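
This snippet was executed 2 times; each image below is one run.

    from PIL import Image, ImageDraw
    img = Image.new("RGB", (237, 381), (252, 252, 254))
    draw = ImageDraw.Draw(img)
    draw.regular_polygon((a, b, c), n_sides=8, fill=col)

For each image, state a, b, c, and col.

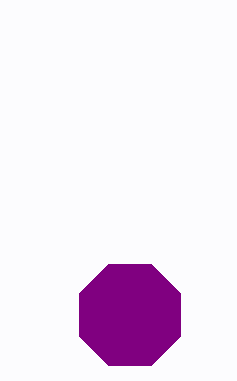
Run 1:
a = 130
b = 315
c = 55
col = 'purple'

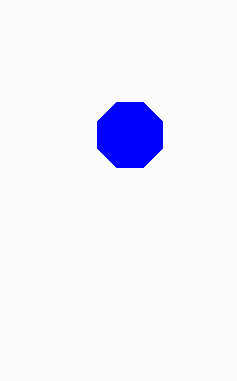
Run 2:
a = 130
b = 135
c = 35
col = 'blue'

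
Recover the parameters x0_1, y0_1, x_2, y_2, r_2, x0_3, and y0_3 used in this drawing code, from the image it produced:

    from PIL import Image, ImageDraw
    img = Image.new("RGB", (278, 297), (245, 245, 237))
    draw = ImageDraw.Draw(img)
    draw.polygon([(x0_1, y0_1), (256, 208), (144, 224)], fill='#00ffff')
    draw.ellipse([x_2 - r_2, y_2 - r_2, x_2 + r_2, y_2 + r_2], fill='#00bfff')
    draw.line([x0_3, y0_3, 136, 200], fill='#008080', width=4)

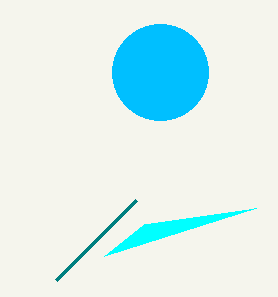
x0_1 = 104
y0_1 = 256
x_2 = 160
y_2 = 72
r_2 = 48
x0_3 = 56
y0_3 = 280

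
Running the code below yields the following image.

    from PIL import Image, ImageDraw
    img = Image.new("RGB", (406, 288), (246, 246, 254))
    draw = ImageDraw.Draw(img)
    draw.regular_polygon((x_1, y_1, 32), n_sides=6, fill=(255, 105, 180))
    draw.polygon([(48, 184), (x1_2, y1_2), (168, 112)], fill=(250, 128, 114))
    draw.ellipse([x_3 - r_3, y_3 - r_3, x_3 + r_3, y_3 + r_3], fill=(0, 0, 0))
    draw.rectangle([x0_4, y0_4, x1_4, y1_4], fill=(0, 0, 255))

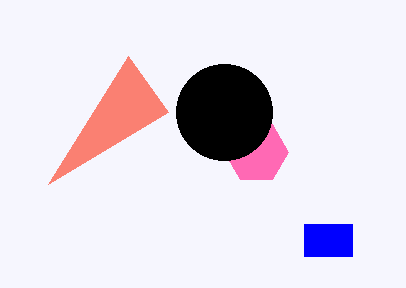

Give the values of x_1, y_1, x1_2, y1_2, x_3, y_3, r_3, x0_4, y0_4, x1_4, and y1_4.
x_1 = 256
y_1 = 152
x1_2 = 128
y1_2 = 56
x_3 = 224
y_3 = 112
r_3 = 48
x0_4 = 304
y0_4 = 224
x1_4 = 352
y1_4 = 256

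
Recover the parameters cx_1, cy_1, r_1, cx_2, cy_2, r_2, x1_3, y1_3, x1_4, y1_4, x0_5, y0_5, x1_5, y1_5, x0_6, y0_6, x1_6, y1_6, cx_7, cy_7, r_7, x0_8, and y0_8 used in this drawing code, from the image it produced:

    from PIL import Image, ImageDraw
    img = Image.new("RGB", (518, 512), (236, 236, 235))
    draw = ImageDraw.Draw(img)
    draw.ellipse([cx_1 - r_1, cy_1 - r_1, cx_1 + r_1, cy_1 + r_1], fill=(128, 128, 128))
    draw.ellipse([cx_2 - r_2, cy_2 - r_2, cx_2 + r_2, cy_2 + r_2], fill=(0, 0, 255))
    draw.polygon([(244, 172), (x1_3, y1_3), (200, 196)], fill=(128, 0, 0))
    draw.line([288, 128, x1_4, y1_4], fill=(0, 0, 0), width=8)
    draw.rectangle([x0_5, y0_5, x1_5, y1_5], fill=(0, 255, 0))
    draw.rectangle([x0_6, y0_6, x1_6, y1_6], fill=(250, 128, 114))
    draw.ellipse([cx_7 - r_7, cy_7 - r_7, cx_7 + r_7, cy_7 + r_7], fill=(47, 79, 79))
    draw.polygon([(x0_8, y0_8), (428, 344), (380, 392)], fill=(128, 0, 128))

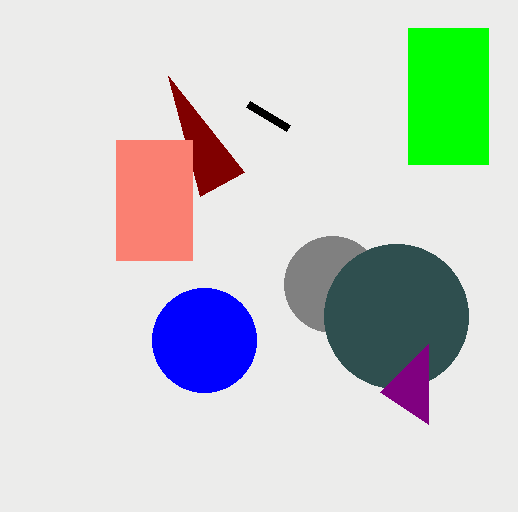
cx_1 = 332, cy_1 = 284, r_1 = 48, cx_2 = 204, cy_2 = 340, r_2 = 52, x1_3 = 168, y1_3 = 76, x1_4 = 248, y1_4 = 104, x0_5 = 408, y0_5 = 28, x1_5 = 488, y1_5 = 164, x0_6 = 116, y0_6 = 140, x1_6 = 192, y1_6 = 260, cx_7 = 396, cy_7 = 316, r_7 = 72, x0_8 = 428, y0_8 = 424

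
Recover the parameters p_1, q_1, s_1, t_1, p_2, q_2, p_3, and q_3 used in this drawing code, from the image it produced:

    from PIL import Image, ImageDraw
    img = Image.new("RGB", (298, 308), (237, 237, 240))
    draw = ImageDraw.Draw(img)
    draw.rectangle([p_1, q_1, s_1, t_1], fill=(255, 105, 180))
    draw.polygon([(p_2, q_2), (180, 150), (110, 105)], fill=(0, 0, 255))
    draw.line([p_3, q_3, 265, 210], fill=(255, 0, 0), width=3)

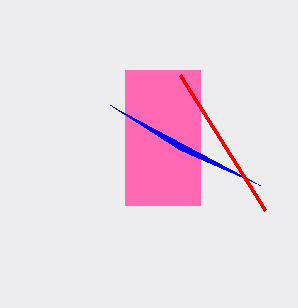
p_1 = 125, q_1 = 70, s_1 = 200, t_1 = 205, p_2 = 260, q_2 = 185, p_3 = 180, q_3 = 75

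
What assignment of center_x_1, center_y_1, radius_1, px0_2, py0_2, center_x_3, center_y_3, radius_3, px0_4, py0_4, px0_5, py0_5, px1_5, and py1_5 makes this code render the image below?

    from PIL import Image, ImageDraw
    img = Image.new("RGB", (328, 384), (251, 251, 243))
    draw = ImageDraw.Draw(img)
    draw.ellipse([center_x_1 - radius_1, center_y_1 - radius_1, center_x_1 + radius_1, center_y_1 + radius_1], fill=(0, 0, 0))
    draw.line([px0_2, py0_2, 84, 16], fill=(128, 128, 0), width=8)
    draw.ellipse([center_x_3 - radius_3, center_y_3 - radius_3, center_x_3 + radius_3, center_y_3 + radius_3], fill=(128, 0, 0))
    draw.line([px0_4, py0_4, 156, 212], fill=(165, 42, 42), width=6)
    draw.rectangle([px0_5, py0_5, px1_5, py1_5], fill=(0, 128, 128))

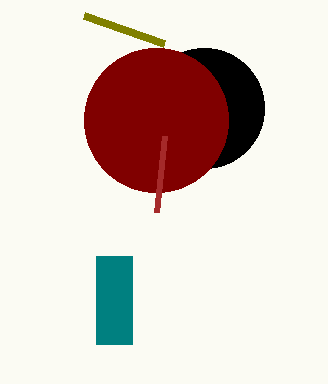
center_x_1 = 204
center_y_1 = 108
radius_1 = 60
px0_2 = 164
py0_2 = 44
center_x_3 = 156
center_y_3 = 120
radius_3 = 72
px0_4 = 164
py0_4 = 136
px0_5 = 96
py0_5 = 256
px1_5 = 132
py1_5 = 344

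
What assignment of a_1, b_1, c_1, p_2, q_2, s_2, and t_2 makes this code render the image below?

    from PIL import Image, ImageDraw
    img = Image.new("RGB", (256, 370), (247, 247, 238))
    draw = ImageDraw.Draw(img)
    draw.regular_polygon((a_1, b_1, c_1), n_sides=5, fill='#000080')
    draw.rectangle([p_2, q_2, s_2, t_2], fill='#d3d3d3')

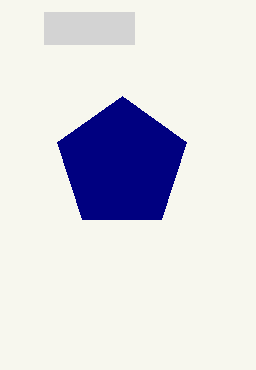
a_1 = 122, b_1 = 164, c_1 = 68, p_2 = 44, q_2 = 12, s_2 = 134, t_2 = 44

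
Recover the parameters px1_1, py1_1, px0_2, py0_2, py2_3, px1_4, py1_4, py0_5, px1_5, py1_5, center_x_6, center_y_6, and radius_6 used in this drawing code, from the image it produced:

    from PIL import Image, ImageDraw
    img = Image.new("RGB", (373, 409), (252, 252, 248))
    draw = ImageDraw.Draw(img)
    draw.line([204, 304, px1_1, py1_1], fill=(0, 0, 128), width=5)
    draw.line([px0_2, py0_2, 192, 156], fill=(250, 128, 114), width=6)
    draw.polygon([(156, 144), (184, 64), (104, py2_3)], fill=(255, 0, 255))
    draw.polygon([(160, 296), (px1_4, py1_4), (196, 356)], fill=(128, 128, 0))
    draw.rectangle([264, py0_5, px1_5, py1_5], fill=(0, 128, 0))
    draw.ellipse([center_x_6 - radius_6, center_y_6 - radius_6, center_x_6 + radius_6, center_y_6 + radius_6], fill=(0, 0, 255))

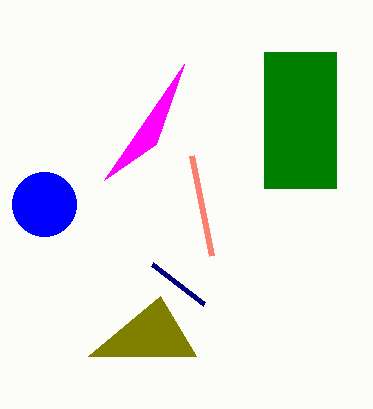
px1_1 = 152; py1_1 = 264; px0_2 = 212; py0_2 = 256; py2_3 = 180; px1_4 = 88; py1_4 = 356; py0_5 = 52; px1_5 = 336; py1_5 = 188; center_x_6 = 44; center_y_6 = 204; radius_6 = 32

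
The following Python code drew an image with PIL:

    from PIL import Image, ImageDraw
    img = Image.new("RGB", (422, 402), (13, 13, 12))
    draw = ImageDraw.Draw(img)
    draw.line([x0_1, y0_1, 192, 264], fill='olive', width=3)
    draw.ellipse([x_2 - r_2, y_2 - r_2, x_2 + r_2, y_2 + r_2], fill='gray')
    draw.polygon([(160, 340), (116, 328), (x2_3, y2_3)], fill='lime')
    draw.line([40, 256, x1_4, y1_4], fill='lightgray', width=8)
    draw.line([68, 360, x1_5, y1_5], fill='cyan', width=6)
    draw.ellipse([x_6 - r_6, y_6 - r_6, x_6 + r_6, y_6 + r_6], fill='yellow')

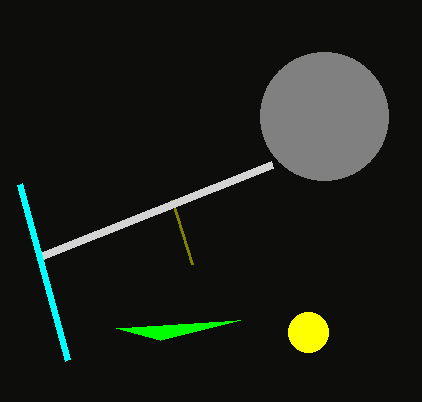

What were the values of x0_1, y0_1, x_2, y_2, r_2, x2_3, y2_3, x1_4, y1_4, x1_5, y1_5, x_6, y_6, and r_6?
x0_1 = 172
y0_1 = 200
x_2 = 324
y_2 = 116
r_2 = 64
x2_3 = 240
y2_3 = 320
x1_4 = 272
y1_4 = 164
x1_5 = 20
y1_5 = 184
x_6 = 308
y_6 = 332
r_6 = 20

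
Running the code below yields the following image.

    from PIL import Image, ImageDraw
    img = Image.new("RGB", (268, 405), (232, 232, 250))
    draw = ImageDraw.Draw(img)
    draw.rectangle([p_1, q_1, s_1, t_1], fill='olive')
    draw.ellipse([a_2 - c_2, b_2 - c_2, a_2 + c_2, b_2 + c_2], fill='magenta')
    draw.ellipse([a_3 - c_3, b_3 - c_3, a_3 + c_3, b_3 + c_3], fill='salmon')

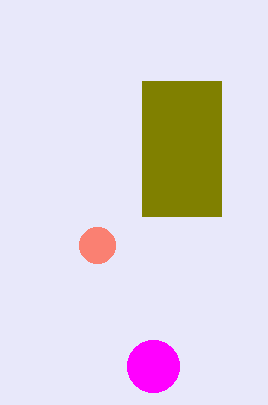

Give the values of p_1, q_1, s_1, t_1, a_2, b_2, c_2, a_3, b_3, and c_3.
p_1 = 142; q_1 = 81; s_1 = 221; t_1 = 216; a_2 = 153; b_2 = 366; c_2 = 26; a_3 = 97; b_3 = 245; c_3 = 18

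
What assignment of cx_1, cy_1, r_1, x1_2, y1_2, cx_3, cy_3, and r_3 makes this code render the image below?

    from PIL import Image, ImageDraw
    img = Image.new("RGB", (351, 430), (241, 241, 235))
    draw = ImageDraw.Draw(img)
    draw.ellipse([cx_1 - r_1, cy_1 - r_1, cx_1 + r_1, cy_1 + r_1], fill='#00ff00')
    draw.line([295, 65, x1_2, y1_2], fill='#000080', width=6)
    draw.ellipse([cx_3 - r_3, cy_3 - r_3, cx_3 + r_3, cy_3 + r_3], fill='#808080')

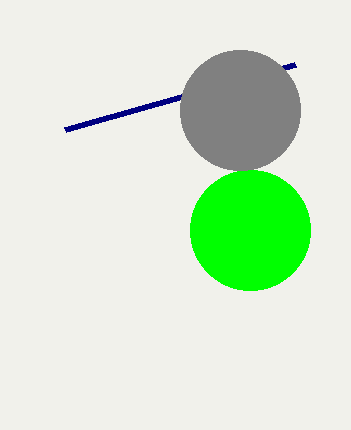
cx_1 = 250, cy_1 = 230, r_1 = 60, x1_2 = 65, y1_2 = 130, cx_3 = 240, cy_3 = 110, r_3 = 60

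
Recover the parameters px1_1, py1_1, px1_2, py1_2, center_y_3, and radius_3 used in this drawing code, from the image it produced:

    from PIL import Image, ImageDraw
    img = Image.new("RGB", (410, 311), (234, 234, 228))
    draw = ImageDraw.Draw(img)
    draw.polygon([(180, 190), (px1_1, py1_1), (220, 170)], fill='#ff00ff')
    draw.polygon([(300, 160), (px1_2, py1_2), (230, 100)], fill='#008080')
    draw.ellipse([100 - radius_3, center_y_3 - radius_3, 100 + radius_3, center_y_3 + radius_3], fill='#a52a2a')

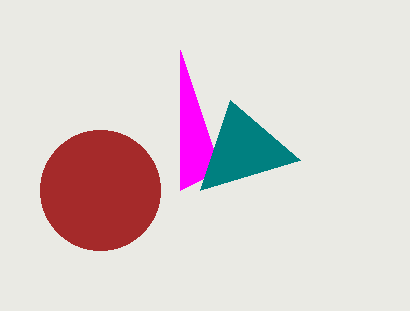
px1_1 = 180
py1_1 = 50
px1_2 = 200
py1_2 = 190
center_y_3 = 190
radius_3 = 60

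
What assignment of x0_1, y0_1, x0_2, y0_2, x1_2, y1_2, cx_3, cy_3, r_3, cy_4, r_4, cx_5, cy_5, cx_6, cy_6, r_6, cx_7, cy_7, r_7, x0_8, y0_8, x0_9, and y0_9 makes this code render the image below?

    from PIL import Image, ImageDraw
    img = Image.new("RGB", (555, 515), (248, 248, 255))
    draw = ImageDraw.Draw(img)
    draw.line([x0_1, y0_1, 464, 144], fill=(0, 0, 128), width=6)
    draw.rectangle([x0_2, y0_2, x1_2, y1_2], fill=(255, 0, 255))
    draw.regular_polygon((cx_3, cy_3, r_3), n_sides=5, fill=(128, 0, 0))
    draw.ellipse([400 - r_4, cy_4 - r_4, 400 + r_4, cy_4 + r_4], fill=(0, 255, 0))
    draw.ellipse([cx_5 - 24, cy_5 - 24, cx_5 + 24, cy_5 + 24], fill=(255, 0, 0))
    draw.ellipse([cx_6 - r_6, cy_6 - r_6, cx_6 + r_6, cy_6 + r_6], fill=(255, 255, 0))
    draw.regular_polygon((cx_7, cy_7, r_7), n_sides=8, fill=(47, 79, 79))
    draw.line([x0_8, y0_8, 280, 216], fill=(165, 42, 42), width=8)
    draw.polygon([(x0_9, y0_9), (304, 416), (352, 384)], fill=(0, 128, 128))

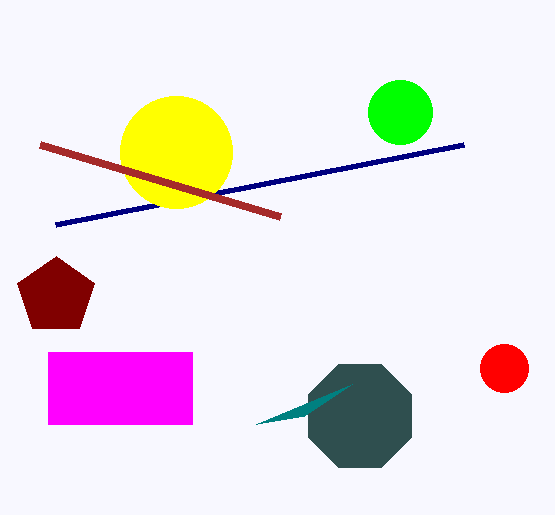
x0_1 = 56
y0_1 = 224
x0_2 = 48
y0_2 = 352
x1_2 = 192
y1_2 = 424
cx_3 = 56
cy_3 = 296
r_3 = 40
cy_4 = 112
r_4 = 32
cx_5 = 504
cy_5 = 368
cx_6 = 176
cy_6 = 152
r_6 = 56
cx_7 = 360
cy_7 = 416
r_7 = 56
x0_8 = 40
y0_8 = 144
x0_9 = 256
y0_9 = 424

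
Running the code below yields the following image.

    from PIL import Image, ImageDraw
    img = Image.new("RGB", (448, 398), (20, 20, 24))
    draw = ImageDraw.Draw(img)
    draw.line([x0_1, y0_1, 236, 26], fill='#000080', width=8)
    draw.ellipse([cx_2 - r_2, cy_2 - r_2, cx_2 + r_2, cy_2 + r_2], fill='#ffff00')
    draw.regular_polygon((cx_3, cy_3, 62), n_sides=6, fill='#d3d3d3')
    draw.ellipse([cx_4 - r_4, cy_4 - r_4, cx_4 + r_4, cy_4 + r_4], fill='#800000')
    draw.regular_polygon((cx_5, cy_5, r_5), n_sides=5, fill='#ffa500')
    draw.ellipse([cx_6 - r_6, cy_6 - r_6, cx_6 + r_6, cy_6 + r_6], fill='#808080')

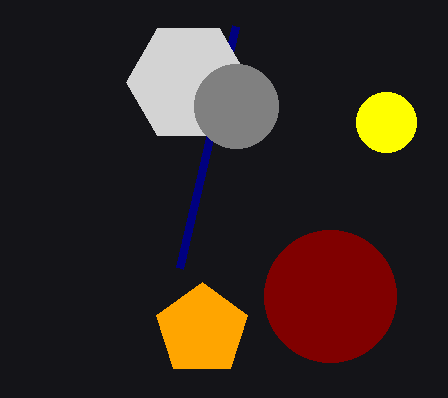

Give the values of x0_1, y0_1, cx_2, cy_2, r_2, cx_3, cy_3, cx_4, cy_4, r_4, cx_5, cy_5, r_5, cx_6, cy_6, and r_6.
x0_1 = 180, y0_1 = 268, cx_2 = 386, cy_2 = 122, r_2 = 30, cx_3 = 188, cy_3 = 82, cx_4 = 330, cy_4 = 296, r_4 = 66, cx_5 = 202, cy_5 = 330, r_5 = 48, cx_6 = 236, cy_6 = 106, r_6 = 42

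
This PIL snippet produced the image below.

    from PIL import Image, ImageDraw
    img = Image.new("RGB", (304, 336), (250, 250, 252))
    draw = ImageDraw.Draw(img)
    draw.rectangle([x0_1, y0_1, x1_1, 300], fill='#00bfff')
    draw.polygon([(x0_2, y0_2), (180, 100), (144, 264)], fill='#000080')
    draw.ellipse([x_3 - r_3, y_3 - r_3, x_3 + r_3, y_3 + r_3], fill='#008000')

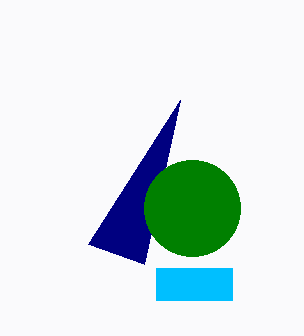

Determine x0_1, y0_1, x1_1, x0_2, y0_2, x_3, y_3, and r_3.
x0_1 = 156, y0_1 = 268, x1_1 = 232, x0_2 = 88, y0_2 = 244, x_3 = 192, y_3 = 208, r_3 = 48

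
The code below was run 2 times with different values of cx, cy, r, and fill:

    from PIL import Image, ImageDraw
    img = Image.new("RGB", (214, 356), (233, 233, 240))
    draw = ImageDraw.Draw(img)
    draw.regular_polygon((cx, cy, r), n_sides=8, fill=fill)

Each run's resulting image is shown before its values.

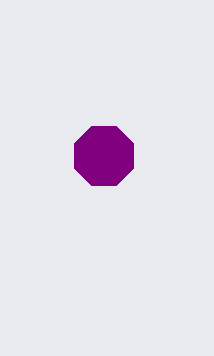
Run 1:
cx = 104
cy = 156
r = 32
fill = 'purple'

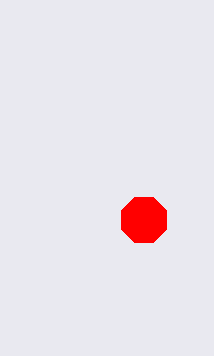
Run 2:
cx = 144, cy = 220, r = 24, fill = 'red'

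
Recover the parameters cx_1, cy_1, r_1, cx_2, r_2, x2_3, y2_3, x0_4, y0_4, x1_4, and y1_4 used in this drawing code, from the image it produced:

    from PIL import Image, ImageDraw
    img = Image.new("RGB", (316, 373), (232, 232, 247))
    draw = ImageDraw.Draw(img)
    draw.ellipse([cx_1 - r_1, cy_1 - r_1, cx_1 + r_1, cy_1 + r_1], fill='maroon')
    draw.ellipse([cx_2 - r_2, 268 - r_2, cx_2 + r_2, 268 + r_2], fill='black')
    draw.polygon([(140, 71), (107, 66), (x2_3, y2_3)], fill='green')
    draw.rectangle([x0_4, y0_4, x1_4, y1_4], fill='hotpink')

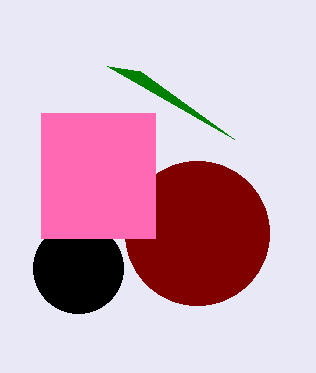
cx_1 = 197; cy_1 = 233; r_1 = 72; cx_2 = 78; r_2 = 45; x2_3 = 234; y2_3 = 139; x0_4 = 41; y0_4 = 113; x1_4 = 155; y1_4 = 238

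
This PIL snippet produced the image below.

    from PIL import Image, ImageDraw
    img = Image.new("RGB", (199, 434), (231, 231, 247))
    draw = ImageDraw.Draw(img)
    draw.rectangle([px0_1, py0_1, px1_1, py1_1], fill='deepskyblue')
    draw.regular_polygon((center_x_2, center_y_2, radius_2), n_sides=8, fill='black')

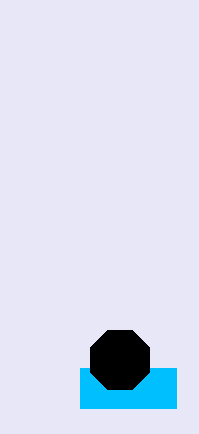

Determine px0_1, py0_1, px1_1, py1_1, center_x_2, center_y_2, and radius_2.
px0_1 = 80
py0_1 = 368
px1_1 = 176
py1_1 = 408
center_x_2 = 120
center_y_2 = 360
radius_2 = 32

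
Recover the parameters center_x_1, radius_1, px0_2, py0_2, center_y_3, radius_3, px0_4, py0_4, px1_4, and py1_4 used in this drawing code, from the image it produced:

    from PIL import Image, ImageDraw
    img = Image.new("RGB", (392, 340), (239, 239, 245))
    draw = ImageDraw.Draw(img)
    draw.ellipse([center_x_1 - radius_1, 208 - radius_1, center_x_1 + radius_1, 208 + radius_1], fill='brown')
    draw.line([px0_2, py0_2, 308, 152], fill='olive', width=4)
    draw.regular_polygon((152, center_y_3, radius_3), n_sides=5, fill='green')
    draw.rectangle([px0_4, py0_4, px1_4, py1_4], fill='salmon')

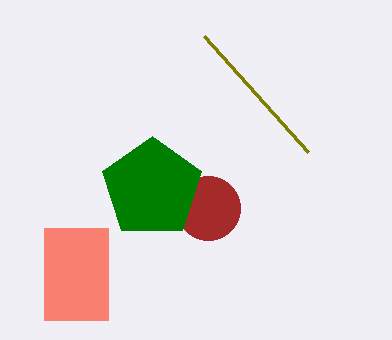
center_x_1 = 208; radius_1 = 32; px0_2 = 204; py0_2 = 36; center_y_3 = 188; radius_3 = 52; px0_4 = 44; py0_4 = 228; px1_4 = 108; py1_4 = 320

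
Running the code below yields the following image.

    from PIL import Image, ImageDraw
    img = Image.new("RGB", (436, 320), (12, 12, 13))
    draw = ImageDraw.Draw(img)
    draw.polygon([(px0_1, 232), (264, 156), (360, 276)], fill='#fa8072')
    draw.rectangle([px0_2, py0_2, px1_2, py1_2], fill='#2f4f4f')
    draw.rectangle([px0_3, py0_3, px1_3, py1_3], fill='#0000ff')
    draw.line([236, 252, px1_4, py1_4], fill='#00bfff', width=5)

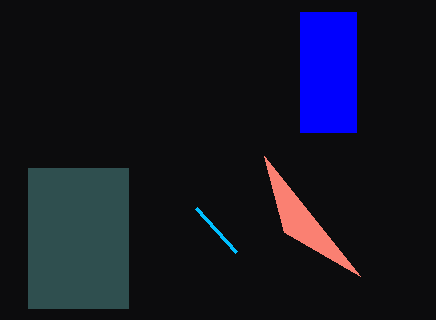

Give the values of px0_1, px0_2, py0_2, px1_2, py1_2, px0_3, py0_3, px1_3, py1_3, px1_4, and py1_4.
px0_1 = 284
px0_2 = 28
py0_2 = 168
px1_2 = 128
py1_2 = 308
px0_3 = 300
py0_3 = 12
px1_3 = 356
py1_3 = 132
px1_4 = 196
py1_4 = 208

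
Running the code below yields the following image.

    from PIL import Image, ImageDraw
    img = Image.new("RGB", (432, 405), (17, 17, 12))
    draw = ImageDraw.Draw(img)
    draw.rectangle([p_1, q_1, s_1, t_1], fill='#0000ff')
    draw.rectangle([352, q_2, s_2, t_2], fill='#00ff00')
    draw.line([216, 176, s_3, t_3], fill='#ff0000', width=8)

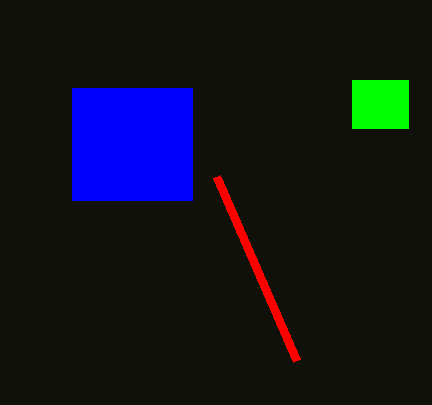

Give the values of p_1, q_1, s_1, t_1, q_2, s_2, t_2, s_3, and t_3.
p_1 = 72; q_1 = 88; s_1 = 192; t_1 = 200; q_2 = 80; s_2 = 408; t_2 = 128; s_3 = 296; t_3 = 360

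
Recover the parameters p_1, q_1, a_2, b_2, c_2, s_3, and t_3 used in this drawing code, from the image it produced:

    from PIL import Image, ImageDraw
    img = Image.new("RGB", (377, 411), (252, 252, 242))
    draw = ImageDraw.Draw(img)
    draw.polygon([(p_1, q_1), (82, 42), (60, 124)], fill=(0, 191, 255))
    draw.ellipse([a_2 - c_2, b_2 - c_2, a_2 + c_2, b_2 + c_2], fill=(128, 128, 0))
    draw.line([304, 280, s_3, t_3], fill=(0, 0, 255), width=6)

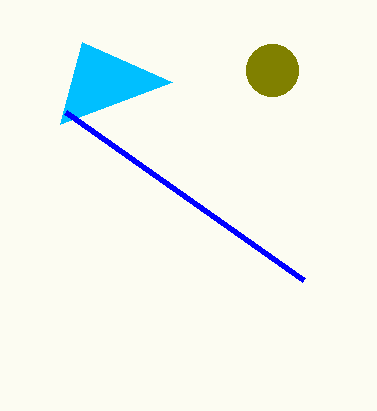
p_1 = 172
q_1 = 82
a_2 = 272
b_2 = 70
c_2 = 26
s_3 = 66
t_3 = 112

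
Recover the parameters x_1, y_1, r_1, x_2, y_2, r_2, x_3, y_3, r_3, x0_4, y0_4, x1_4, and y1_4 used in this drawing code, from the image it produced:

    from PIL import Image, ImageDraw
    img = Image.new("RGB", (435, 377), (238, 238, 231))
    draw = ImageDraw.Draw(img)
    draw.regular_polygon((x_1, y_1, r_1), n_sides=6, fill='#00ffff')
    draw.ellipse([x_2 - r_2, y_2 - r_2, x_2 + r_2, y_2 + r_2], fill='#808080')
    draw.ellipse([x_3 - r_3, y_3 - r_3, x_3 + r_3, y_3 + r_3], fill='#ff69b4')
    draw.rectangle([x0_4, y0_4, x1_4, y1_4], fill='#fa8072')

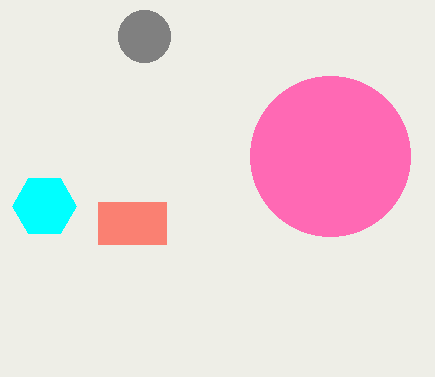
x_1 = 44
y_1 = 206
r_1 = 32
x_2 = 144
y_2 = 36
r_2 = 26
x_3 = 330
y_3 = 156
r_3 = 80
x0_4 = 98
y0_4 = 202
x1_4 = 166
y1_4 = 244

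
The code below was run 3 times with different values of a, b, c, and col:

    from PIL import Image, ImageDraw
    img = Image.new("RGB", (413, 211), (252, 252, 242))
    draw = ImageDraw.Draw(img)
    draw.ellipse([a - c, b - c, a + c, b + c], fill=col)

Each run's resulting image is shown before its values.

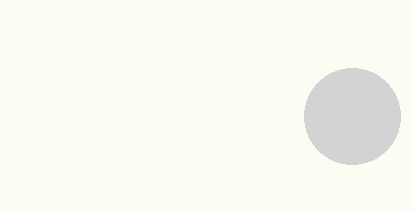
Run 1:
a = 352, b = 116, c = 48, col = 'lightgray'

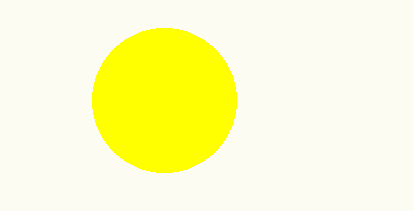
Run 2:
a = 164; b = 100; c = 72; col = 'yellow'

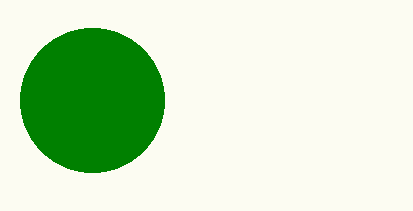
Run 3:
a = 92; b = 100; c = 72; col = 'green'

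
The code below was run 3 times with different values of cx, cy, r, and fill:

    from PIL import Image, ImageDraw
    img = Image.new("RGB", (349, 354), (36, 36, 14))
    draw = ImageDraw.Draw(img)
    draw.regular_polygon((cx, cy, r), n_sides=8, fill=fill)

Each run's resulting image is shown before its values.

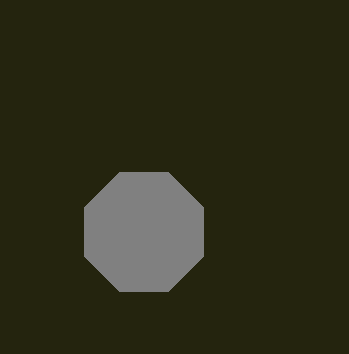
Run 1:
cx = 144
cy = 232
r = 64
fill = 'gray'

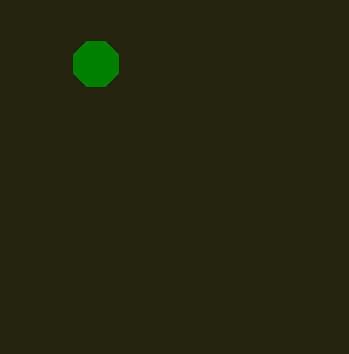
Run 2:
cx = 96, cy = 64, r = 24, fill = 'green'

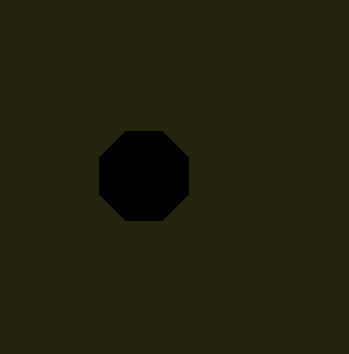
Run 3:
cx = 144, cy = 176, r = 48, fill = 'black'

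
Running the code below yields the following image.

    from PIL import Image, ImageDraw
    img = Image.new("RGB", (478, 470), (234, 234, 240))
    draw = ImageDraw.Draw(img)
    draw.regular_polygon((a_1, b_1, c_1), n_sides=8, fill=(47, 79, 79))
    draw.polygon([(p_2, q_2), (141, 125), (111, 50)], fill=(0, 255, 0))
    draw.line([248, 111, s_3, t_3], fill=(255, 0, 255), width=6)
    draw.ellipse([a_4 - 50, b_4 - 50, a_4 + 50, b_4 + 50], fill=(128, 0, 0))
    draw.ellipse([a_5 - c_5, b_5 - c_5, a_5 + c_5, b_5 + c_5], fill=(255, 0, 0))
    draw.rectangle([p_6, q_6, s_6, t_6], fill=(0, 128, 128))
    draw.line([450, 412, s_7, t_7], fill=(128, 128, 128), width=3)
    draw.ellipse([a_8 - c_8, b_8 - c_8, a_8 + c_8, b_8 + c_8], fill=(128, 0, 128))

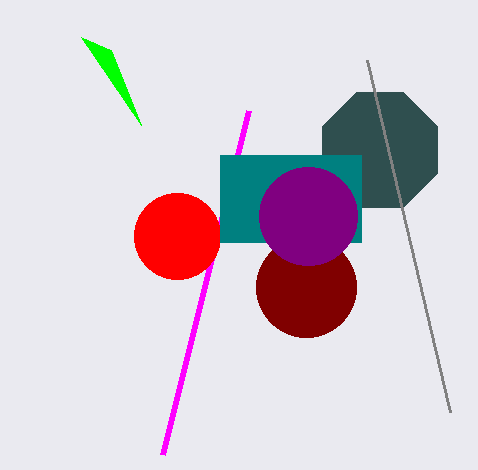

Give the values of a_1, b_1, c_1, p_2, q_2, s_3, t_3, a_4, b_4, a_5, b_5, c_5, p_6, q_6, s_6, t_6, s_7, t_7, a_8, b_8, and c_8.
a_1 = 380; b_1 = 150; c_1 = 62; p_2 = 81; q_2 = 37; s_3 = 162; t_3 = 455; a_4 = 306; b_4 = 287; a_5 = 177; b_5 = 236; c_5 = 43; p_6 = 220; q_6 = 155; s_6 = 361; t_6 = 242; s_7 = 367; t_7 = 60; a_8 = 308; b_8 = 216; c_8 = 49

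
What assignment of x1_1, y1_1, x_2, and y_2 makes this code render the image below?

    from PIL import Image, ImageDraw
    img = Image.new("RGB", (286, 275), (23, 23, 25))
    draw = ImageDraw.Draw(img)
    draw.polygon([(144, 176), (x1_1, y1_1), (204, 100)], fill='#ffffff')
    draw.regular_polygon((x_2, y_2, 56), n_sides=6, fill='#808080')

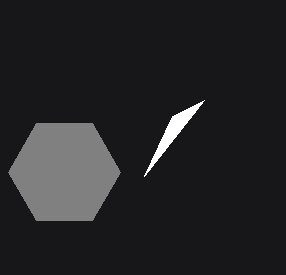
x1_1 = 172, y1_1 = 116, x_2 = 64, y_2 = 172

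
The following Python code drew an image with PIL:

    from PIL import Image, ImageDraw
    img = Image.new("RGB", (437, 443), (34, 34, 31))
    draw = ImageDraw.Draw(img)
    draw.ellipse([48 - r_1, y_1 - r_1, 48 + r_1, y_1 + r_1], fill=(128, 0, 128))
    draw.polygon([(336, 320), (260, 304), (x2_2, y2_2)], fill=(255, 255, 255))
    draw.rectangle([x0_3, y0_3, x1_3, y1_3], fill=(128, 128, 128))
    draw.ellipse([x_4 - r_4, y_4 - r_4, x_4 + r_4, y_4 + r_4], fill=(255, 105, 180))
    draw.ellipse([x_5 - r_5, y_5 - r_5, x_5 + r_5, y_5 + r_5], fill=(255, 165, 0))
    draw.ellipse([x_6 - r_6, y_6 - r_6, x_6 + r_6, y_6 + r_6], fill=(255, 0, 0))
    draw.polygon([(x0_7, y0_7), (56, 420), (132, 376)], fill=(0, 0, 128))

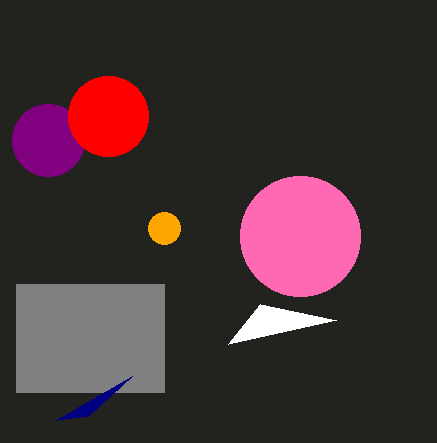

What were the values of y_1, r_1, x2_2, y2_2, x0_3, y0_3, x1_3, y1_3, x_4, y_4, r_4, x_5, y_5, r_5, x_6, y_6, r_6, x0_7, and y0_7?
y_1 = 140; r_1 = 36; x2_2 = 228; y2_2 = 344; x0_3 = 16; y0_3 = 284; x1_3 = 164; y1_3 = 392; x_4 = 300; y_4 = 236; r_4 = 60; x_5 = 164; y_5 = 228; r_5 = 16; x_6 = 108; y_6 = 116; r_6 = 40; x0_7 = 88; y0_7 = 416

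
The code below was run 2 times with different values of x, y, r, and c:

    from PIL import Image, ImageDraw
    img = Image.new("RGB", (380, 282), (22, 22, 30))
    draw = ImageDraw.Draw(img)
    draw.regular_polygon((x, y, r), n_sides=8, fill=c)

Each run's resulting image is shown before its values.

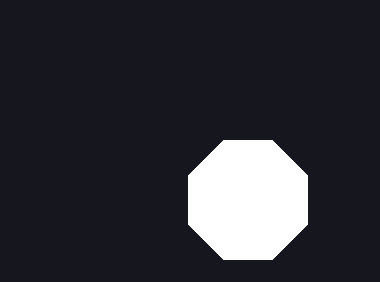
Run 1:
x = 248; y = 200; r = 64; c = 'white'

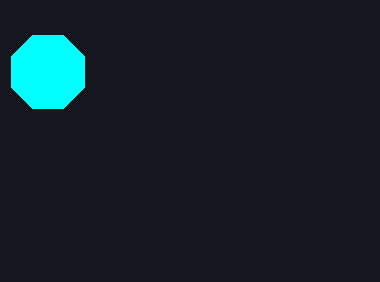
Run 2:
x = 48
y = 72
r = 40
c = 'cyan'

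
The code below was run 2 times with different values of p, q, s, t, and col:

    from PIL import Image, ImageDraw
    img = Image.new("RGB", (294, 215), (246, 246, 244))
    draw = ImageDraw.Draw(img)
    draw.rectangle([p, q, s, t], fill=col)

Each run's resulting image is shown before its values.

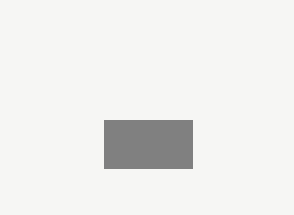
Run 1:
p = 104
q = 120
s = 192
t = 168
col = 'gray'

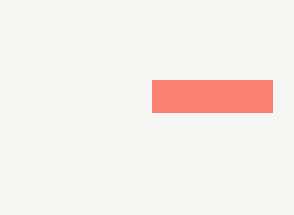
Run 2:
p = 152; q = 80; s = 272; t = 112; col = 'salmon'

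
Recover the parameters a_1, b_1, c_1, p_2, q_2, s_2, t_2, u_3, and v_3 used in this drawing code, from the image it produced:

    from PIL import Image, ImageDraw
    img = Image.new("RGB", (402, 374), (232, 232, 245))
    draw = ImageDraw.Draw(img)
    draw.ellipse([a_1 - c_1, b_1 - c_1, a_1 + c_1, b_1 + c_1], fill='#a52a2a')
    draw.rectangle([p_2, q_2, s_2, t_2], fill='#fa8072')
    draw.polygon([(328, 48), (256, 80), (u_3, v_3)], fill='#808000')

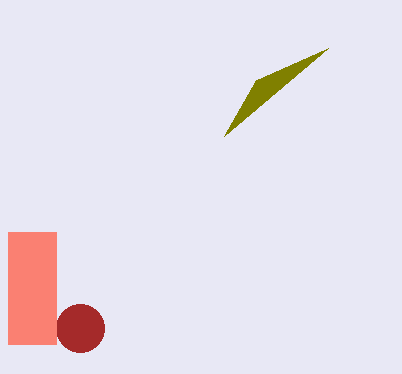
a_1 = 80
b_1 = 328
c_1 = 24
p_2 = 8
q_2 = 232
s_2 = 56
t_2 = 344
u_3 = 224
v_3 = 136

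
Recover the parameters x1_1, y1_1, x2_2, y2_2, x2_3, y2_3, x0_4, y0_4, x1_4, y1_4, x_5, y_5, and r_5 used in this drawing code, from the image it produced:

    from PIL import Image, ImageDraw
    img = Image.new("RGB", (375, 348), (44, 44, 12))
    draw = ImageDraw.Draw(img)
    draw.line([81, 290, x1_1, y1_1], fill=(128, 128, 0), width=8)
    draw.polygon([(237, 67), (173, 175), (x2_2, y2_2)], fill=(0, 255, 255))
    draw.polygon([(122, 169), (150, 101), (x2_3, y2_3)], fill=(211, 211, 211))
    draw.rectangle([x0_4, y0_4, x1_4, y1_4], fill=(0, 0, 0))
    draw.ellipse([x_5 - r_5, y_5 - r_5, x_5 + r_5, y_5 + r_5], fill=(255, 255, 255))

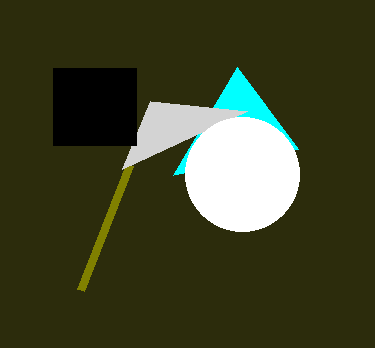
x1_1 = 130; y1_1 = 165; x2_2 = 298; y2_2 = 149; x2_3 = 247; y2_3 = 111; x0_4 = 53; y0_4 = 68; x1_4 = 136; y1_4 = 145; x_5 = 242; y_5 = 174; r_5 = 57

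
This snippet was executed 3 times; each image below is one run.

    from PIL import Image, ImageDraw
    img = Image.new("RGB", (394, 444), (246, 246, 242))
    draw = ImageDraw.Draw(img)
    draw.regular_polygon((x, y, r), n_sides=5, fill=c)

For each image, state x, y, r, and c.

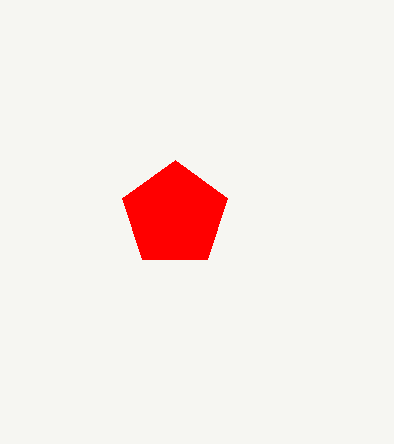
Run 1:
x = 175, y = 215, r = 55, c = 'red'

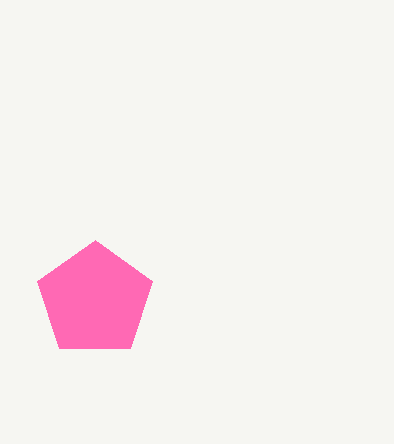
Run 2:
x = 95; y = 300; r = 60; c = 'hotpink'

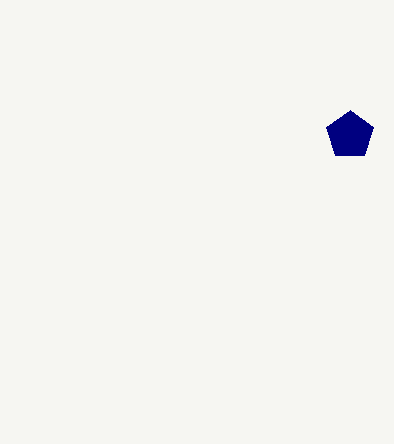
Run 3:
x = 350, y = 135, r = 25, c = 'navy'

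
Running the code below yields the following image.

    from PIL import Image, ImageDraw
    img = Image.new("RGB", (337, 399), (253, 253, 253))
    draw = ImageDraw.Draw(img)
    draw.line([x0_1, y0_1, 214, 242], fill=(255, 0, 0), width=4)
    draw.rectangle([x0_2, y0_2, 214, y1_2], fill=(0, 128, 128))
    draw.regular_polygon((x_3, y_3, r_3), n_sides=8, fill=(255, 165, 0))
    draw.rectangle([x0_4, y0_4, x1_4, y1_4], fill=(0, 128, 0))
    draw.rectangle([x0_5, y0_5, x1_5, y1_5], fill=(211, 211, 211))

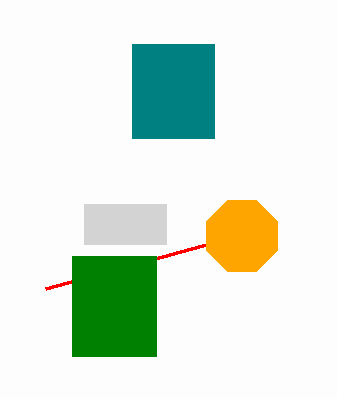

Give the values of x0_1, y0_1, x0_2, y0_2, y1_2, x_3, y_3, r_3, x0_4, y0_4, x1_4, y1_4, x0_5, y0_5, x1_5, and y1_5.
x0_1 = 46, y0_1 = 288, x0_2 = 132, y0_2 = 44, y1_2 = 138, x_3 = 242, y_3 = 236, r_3 = 38, x0_4 = 72, y0_4 = 256, x1_4 = 156, y1_4 = 356, x0_5 = 84, y0_5 = 204, x1_5 = 166, y1_5 = 244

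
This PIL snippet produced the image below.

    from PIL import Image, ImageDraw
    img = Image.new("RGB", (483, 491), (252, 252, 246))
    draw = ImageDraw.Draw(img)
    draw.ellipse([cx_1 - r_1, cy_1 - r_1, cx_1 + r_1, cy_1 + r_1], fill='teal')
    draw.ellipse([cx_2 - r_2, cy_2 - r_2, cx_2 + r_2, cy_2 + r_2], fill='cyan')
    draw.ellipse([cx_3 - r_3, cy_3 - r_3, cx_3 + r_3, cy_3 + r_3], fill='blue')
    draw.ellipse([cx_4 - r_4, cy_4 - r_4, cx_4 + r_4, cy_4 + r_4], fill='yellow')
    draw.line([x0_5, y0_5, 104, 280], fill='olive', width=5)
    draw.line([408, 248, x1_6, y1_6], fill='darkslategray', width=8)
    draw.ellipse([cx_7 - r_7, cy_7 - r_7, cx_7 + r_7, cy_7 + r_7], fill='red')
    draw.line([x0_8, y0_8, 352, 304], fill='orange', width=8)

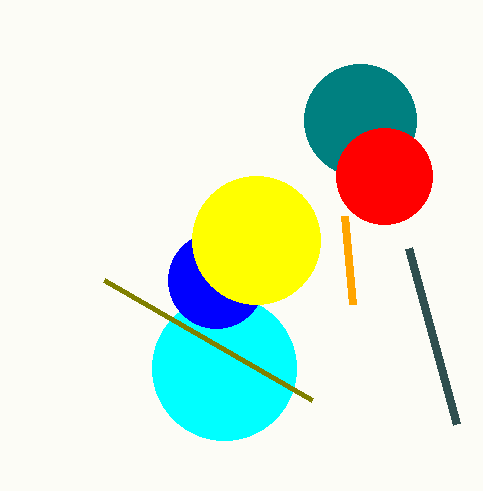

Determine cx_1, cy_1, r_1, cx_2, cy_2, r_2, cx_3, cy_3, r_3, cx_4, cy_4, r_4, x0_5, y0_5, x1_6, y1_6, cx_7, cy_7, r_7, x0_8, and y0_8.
cx_1 = 360, cy_1 = 120, r_1 = 56, cx_2 = 224, cy_2 = 368, r_2 = 72, cx_3 = 216, cy_3 = 280, r_3 = 48, cx_4 = 256, cy_4 = 240, r_4 = 64, x0_5 = 312, y0_5 = 400, x1_6 = 456, y1_6 = 424, cx_7 = 384, cy_7 = 176, r_7 = 48, x0_8 = 344, y0_8 = 216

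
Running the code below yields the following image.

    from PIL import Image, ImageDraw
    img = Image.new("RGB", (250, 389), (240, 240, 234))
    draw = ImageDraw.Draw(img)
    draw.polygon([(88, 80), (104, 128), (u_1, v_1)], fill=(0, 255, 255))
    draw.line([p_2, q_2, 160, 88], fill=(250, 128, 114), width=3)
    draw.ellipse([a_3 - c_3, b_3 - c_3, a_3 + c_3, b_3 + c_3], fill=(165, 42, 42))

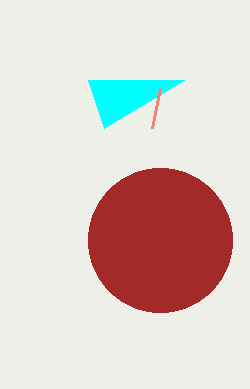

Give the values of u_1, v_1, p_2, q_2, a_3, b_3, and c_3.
u_1 = 184
v_1 = 80
p_2 = 152
q_2 = 128
a_3 = 160
b_3 = 240
c_3 = 72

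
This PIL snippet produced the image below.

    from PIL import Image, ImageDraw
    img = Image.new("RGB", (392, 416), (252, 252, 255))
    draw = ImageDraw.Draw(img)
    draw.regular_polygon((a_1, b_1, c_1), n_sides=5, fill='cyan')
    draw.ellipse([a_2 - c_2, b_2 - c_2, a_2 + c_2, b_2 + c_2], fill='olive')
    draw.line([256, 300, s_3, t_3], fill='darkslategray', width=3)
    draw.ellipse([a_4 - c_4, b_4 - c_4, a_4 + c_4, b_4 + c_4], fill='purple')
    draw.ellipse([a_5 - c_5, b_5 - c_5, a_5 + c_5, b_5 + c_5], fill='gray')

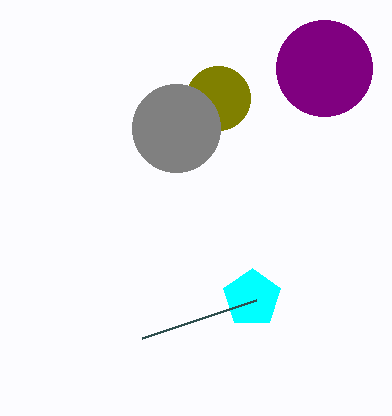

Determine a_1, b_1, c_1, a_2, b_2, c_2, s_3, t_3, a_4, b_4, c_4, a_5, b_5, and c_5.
a_1 = 252
b_1 = 298
c_1 = 30
a_2 = 218
b_2 = 98
c_2 = 32
s_3 = 142
t_3 = 338
a_4 = 324
b_4 = 68
c_4 = 48
a_5 = 176
b_5 = 128
c_5 = 44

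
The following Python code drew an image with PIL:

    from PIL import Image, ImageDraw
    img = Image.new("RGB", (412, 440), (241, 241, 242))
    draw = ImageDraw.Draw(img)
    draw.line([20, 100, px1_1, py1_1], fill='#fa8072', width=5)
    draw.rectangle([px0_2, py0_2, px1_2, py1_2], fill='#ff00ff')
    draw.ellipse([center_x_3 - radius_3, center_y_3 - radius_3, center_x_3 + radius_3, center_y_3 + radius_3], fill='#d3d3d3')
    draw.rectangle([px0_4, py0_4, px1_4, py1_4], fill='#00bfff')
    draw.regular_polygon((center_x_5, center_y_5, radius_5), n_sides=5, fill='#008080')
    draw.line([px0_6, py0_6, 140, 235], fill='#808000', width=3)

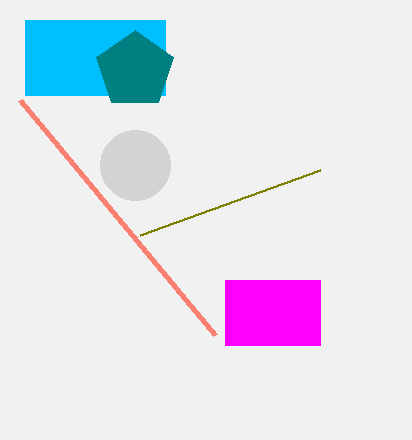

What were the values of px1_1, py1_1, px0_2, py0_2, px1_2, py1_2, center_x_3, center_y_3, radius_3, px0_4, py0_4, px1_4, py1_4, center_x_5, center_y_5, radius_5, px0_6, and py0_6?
px1_1 = 215; py1_1 = 335; px0_2 = 225; py0_2 = 280; px1_2 = 320; py1_2 = 345; center_x_3 = 135; center_y_3 = 165; radius_3 = 35; px0_4 = 25; py0_4 = 20; px1_4 = 165; py1_4 = 95; center_x_5 = 135; center_y_5 = 70; radius_5 = 40; px0_6 = 320; py0_6 = 170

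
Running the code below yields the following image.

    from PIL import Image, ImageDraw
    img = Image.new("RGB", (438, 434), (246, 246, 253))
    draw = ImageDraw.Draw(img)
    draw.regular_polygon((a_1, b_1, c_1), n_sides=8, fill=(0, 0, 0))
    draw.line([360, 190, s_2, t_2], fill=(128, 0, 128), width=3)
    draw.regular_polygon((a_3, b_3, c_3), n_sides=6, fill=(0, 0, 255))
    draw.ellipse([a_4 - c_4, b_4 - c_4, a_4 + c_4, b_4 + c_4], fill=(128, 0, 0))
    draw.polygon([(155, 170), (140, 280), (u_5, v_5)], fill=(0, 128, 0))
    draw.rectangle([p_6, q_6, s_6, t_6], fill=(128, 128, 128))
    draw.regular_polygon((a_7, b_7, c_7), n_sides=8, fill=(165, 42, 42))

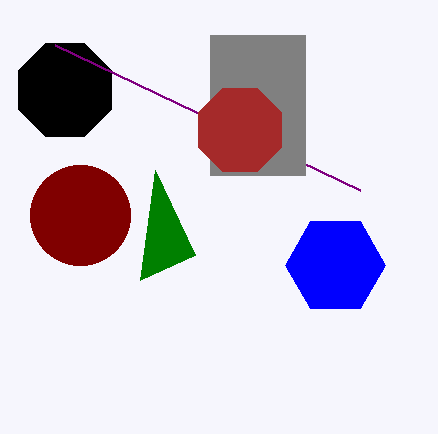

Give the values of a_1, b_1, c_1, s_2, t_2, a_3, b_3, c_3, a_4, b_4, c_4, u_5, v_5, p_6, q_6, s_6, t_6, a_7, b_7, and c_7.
a_1 = 65
b_1 = 90
c_1 = 50
s_2 = 55
t_2 = 45
a_3 = 335
b_3 = 265
c_3 = 50
a_4 = 80
b_4 = 215
c_4 = 50
u_5 = 195
v_5 = 255
p_6 = 210
q_6 = 35
s_6 = 305
t_6 = 175
a_7 = 240
b_7 = 130
c_7 = 45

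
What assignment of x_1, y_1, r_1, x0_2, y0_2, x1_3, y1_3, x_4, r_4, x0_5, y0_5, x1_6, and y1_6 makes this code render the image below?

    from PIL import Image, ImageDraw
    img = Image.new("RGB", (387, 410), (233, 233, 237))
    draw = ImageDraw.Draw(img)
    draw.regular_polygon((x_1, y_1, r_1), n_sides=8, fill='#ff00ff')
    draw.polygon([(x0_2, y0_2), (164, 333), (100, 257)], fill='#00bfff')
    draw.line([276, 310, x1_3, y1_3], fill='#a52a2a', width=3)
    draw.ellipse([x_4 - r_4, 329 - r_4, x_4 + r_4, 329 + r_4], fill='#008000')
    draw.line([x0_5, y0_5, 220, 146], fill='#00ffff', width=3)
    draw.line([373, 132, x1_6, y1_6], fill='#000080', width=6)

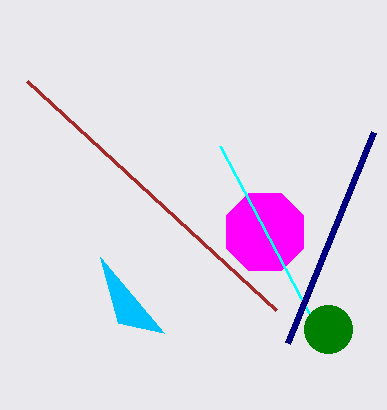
x_1 = 265; y_1 = 232; r_1 = 42; x0_2 = 118; y0_2 = 323; x1_3 = 27; y1_3 = 81; x_4 = 328; r_4 = 24; x0_5 = 309; y0_5 = 313; x1_6 = 287; y1_6 = 343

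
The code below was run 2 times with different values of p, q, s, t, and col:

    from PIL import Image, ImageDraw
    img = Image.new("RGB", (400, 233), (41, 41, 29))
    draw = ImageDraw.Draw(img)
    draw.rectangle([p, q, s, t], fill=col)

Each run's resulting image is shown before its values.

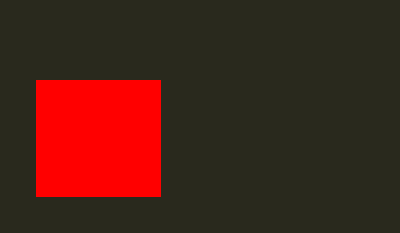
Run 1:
p = 36; q = 80; s = 160; t = 196; col = 'red'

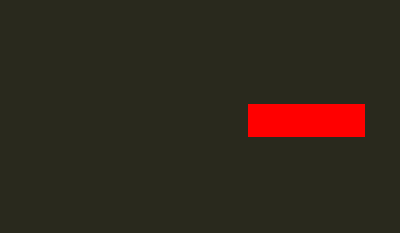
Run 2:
p = 248, q = 104, s = 364, t = 136, col = 'red'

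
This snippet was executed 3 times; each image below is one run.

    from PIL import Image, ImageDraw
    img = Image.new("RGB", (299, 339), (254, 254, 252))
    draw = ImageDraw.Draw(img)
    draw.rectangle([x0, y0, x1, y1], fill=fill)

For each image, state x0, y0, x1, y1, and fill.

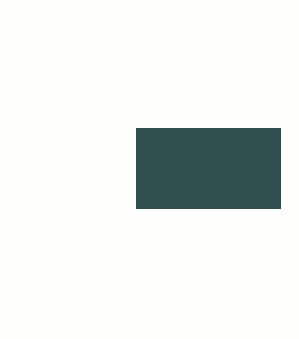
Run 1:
x0 = 136
y0 = 128
x1 = 280
y1 = 208
fill = 'darkslategray'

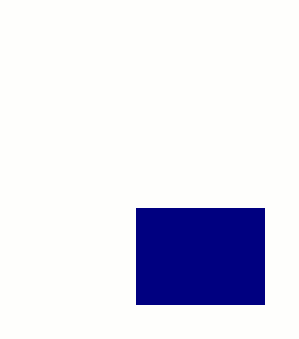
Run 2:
x0 = 136; y0 = 208; x1 = 264; y1 = 304; fill = 'navy'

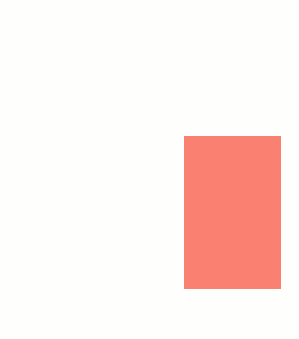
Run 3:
x0 = 184, y0 = 136, x1 = 280, y1 = 288, fill = 'salmon'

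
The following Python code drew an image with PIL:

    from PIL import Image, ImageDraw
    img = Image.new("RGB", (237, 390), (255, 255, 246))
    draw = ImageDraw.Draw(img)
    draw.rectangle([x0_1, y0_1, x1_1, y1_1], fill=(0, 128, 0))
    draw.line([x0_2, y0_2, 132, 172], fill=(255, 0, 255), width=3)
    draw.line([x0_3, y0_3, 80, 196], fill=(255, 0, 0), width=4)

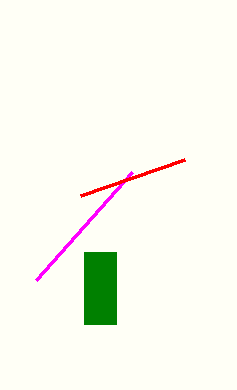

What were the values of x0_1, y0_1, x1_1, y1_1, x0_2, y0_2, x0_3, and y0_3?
x0_1 = 84; y0_1 = 252; x1_1 = 116; y1_1 = 324; x0_2 = 36; y0_2 = 280; x0_3 = 184; y0_3 = 160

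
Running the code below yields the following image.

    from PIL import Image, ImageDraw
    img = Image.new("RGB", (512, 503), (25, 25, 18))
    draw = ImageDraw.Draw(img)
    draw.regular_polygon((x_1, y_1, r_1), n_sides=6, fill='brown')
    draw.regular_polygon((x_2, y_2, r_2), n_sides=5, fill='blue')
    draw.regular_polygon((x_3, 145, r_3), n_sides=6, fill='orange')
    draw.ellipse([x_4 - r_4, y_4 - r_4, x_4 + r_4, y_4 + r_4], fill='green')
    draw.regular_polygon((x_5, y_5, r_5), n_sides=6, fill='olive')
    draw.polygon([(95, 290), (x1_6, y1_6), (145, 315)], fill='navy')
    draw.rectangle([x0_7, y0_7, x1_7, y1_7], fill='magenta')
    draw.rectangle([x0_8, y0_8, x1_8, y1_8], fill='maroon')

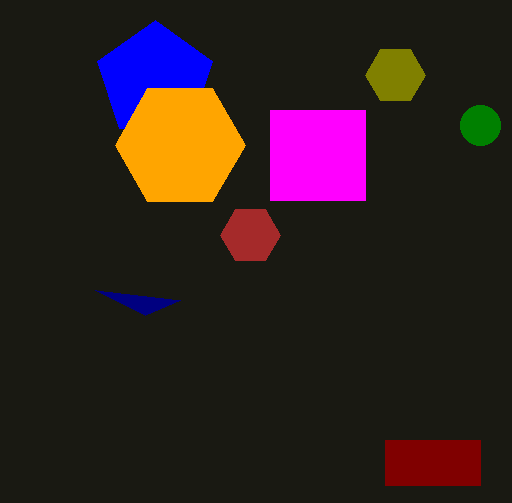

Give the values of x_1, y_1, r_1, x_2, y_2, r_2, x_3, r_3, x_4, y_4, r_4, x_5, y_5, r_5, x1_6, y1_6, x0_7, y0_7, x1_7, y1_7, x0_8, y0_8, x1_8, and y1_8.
x_1 = 250, y_1 = 235, r_1 = 30, x_2 = 155, y_2 = 80, r_2 = 60, x_3 = 180, r_3 = 65, x_4 = 480, y_4 = 125, r_4 = 20, x_5 = 395, y_5 = 75, r_5 = 30, x1_6 = 180, y1_6 = 300, x0_7 = 270, y0_7 = 110, x1_7 = 365, y1_7 = 200, x0_8 = 385, y0_8 = 440, x1_8 = 480, y1_8 = 485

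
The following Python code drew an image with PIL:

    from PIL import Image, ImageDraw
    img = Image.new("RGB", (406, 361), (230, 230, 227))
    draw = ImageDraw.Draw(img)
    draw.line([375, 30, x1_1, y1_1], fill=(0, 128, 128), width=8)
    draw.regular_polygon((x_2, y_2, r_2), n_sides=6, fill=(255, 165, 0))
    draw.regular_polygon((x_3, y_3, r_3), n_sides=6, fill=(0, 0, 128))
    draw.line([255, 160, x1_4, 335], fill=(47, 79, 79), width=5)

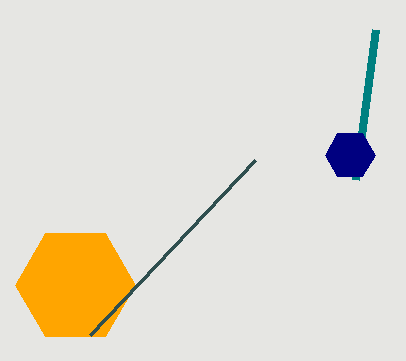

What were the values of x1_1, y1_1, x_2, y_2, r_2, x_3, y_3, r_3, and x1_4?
x1_1 = 355; y1_1 = 180; x_2 = 75; y_2 = 285; r_2 = 60; x_3 = 350; y_3 = 155; r_3 = 25; x1_4 = 90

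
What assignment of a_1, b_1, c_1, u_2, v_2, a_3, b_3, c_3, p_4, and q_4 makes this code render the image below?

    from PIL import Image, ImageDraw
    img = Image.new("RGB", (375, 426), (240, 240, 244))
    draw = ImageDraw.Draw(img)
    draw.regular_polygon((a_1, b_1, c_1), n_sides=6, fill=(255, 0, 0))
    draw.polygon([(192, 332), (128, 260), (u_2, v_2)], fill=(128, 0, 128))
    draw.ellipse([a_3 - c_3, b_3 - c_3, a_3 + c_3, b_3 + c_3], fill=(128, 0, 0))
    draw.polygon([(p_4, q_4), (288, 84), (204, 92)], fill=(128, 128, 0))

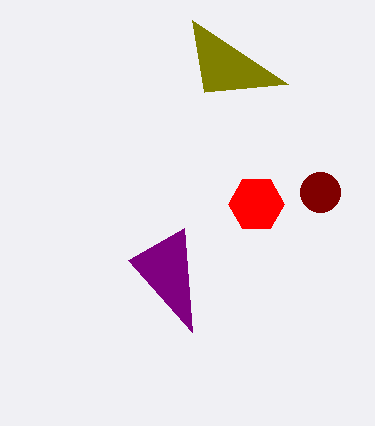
a_1 = 256, b_1 = 204, c_1 = 28, u_2 = 184, v_2 = 228, a_3 = 320, b_3 = 192, c_3 = 20, p_4 = 192, q_4 = 20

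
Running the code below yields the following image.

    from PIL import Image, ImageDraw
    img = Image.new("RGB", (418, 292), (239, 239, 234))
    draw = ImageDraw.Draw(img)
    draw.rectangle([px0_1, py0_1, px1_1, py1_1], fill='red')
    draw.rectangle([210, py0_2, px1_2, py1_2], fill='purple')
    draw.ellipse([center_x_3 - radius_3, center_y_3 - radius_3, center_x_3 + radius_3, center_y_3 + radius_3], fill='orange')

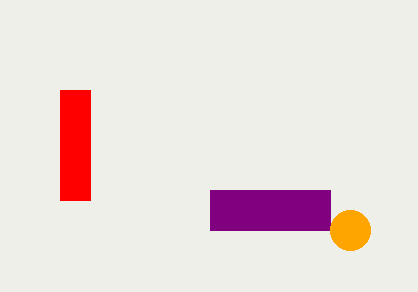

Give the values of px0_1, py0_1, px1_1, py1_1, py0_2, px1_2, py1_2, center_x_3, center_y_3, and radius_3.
px0_1 = 60
py0_1 = 90
px1_1 = 90
py1_1 = 200
py0_2 = 190
px1_2 = 330
py1_2 = 230
center_x_3 = 350
center_y_3 = 230
radius_3 = 20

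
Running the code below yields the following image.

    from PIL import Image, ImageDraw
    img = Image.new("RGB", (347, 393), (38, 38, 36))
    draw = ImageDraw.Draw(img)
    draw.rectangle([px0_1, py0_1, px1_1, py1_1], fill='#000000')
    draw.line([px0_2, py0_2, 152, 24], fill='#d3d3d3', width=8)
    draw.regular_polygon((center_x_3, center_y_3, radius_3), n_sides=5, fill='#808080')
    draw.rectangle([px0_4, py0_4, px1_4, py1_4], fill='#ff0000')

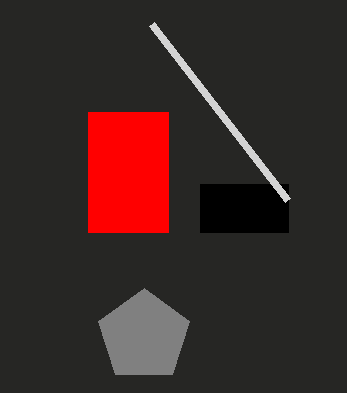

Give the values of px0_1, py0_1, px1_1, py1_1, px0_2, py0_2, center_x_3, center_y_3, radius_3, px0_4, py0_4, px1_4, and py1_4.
px0_1 = 200
py0_1 = 184
px1_1 = 288
py1_1 = 232
px0_2 = 288
py0_2 = 200
center_x_3 = 144
center_y_3 = 336
radius_3 = 48
px0_4 = 88
py0_4 = 112
px1_4 = 168
py1_4 = 232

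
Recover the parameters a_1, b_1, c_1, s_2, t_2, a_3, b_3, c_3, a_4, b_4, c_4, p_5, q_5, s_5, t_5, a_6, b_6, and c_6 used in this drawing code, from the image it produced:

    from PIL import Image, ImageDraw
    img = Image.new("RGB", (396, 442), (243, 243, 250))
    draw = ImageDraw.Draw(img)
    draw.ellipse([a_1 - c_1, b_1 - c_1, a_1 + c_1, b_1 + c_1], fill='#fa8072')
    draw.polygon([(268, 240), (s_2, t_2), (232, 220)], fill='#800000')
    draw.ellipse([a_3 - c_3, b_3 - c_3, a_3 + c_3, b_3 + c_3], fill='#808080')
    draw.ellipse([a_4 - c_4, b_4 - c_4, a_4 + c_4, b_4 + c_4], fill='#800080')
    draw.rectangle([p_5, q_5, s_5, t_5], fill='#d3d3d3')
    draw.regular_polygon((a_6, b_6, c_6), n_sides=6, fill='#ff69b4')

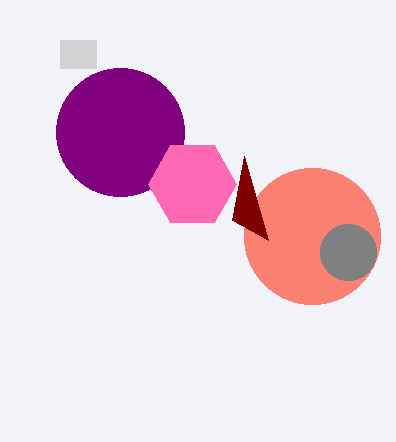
a_1 = 312
b_1 = 236
c_1 = 68
s_2 = 244
t_2 = 156
a_3 = 348
b_3 = 252
c_3 = 28
a_4 = 120
b_4 = 132
c_4 = 64
p_5 = 60
q_5 = 40
s_5 = 96
t_5 = 68
a_6 = 192
b_6 = 184
c_6 = 44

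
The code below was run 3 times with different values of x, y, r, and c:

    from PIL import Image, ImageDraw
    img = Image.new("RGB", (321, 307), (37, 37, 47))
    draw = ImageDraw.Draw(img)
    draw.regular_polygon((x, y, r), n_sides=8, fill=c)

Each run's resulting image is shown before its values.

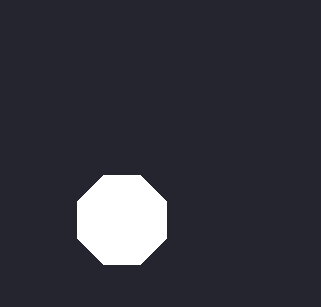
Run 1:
x = 122; y = 220; r = 48; c = 'white'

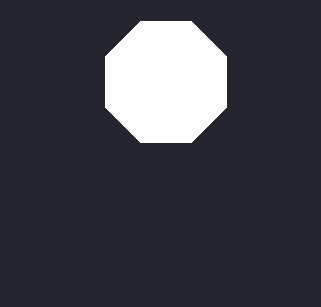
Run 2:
x = 166
y = 82
r = 66
c = 'white'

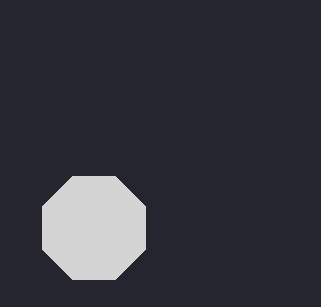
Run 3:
x = 94, y = 228, r = 56, c = 'lightgray'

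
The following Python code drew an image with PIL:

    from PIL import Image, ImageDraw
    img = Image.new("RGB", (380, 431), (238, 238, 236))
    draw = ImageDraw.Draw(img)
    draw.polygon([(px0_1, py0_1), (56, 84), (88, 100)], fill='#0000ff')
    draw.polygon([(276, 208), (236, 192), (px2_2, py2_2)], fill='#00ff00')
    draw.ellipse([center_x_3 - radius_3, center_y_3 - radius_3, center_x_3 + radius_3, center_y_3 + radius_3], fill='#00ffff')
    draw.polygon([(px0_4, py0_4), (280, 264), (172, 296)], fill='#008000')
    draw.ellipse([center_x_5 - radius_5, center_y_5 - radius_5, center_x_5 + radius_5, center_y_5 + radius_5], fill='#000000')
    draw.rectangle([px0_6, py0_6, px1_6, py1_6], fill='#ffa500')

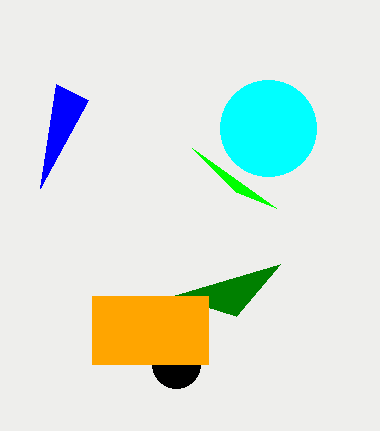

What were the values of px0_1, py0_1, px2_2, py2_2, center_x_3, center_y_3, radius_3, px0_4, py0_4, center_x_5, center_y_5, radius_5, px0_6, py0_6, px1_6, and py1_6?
px0_1 = 40, py0_1 = 188, px2_2 = 192, py2_2 = 148, center_x_3 = 268, center_y_3 = 128, radius_3 = 48, px0_4 = 236, py0_4 = 316, center_x_5 = 176, center_y_5 = 364, radius_5 = 24, px0_6 = 92, py0_6 = 296, px1_6 = 208, py1_6 = 364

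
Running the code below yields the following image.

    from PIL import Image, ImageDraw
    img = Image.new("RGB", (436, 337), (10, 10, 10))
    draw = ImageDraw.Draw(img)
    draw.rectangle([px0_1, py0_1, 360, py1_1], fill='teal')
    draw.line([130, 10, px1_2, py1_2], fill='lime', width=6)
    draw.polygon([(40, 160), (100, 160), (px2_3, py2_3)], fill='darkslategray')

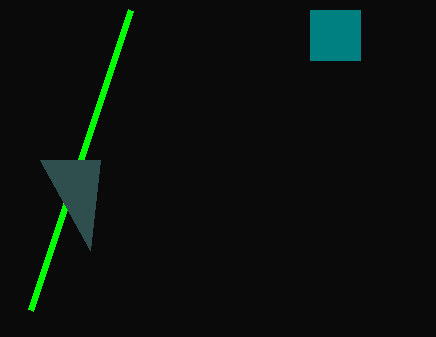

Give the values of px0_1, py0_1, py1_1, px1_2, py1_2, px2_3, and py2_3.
px0_1 = 310; py0_1 = 10; py1_1 = 60; px1_2 = 30; py1_2 = 310; px2_3 = 90; py2_3 = 250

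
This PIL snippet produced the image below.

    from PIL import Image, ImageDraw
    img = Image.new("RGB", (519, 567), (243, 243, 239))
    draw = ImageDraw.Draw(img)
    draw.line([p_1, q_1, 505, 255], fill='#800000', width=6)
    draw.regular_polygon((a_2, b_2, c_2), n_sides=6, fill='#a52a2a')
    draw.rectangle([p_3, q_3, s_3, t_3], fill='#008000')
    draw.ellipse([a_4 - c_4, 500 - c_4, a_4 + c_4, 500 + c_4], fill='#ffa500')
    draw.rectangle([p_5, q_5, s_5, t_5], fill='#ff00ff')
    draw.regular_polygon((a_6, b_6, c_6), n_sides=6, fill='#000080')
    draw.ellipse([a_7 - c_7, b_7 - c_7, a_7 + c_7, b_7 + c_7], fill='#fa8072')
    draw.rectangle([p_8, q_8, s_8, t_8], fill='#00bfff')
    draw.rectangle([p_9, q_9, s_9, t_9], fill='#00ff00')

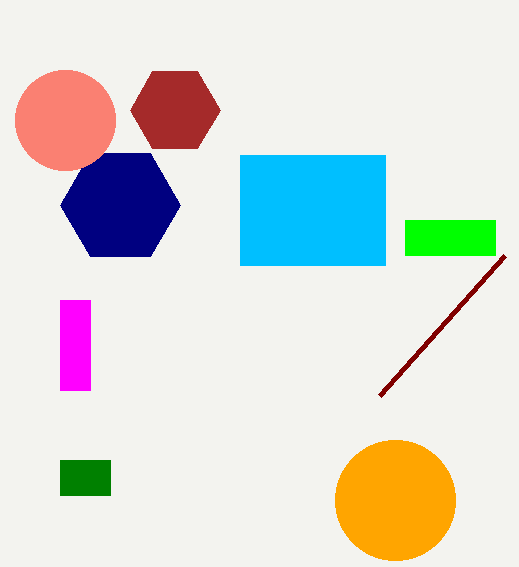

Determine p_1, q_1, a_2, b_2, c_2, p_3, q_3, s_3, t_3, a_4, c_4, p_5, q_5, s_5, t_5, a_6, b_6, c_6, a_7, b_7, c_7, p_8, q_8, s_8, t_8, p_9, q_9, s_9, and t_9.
p_1 = 380
q_1 = 395
a_2 = 175
b_2 = 110
c_2 = 45
p_3 = 60
q_3 = 460
s_3 = 110
t_3 = 495
a_4 = 395
c_4 = 60
p_5 = 60
q_5 = 300
s_5 = 90
t_5 = 390
a_6 = 120
b_6 = 205
c_6 = 60
a_7 = 65
b_7 = 120
c_7 = 50
p_8 = 240
q_8 = 155
s_8 = 385
t_8 = 265
p_9 = 405
q_9 = 220
s_9 = 495
t_9 = 255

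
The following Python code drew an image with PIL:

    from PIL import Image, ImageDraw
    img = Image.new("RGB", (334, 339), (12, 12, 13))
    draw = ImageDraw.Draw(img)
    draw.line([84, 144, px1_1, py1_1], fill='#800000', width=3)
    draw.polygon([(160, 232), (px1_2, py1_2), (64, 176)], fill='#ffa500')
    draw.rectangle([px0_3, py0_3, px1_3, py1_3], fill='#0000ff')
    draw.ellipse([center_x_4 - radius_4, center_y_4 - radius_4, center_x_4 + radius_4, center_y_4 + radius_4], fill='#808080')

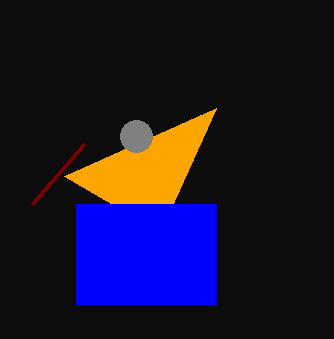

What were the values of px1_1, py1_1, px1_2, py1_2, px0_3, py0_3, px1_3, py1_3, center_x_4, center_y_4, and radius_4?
px1_1 = 32
py1_1 = 204
px1_2 = 216
py1_2 = 108
px0_3 = 76
py0_3 = 204
px1_3 = 216
py1_3 = 304
center_x_4 = 136
center_y_4 = 136
radius_4 = 16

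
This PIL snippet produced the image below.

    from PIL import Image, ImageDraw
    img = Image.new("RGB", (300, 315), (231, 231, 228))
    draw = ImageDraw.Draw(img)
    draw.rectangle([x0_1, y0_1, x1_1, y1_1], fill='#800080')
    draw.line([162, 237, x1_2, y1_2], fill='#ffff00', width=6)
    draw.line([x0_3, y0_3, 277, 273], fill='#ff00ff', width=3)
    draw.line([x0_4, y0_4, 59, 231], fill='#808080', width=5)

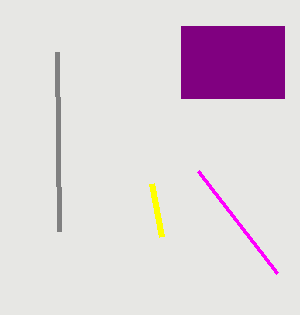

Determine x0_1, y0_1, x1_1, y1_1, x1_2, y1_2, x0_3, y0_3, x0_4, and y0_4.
x0_1 = 181; y0_1 = 26; x1_1 = 284; y1_1 = 98; x1_2 = 152; y1_2 = 184; x0_3 = 198; y0_3 = 171; x0_4 = 57; y0_4 = 52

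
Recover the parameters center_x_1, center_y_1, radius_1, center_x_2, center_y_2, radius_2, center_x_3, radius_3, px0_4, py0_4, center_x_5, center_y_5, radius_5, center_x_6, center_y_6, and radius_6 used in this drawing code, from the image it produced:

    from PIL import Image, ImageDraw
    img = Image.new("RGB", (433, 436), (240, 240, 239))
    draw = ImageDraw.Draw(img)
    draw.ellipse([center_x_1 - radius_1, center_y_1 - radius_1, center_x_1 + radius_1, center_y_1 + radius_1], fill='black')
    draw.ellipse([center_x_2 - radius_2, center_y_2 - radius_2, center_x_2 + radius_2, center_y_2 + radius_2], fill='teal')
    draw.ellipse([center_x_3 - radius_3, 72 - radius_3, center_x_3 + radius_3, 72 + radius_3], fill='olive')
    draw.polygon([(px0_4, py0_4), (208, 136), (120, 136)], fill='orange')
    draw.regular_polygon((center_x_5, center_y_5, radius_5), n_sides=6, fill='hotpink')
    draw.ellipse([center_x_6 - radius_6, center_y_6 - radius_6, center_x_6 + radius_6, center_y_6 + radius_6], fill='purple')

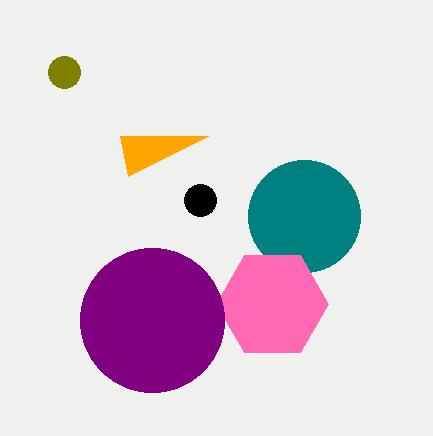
center_x_1 = 200; center_y_1 = 200; radius_1 = 16; center_x_2 = 304; center_y_2 = 216; radius_2 = 56; center_x_3 = 64; radius_3 = 16; px0_4 = 128; py0_4 = 176; center_x_5 = 272; center_y_5 = 304; radius_5 = 56; center_x_6 = 152; center_y_6 = 320; radius_6 = 72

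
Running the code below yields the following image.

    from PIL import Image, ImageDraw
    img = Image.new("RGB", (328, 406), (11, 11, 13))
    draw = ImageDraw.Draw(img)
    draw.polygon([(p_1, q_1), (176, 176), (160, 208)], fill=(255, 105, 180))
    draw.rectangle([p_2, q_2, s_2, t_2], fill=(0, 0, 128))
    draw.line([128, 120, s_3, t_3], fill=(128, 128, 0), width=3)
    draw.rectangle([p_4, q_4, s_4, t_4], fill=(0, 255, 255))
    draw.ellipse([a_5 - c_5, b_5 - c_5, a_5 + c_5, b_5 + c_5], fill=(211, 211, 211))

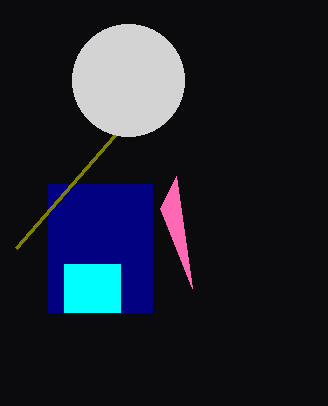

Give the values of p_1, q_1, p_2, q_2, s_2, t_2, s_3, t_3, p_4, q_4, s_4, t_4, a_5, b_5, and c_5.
p_1 = 192
q_1 = 288
p_2 = 48
q_2 = 184
s_2 = 152
t_2 = 312
s_3 = 16
t_3 = 248
p_4 = 64
q_4 = 264
s_4 = 120
t_4 = 312
a_5 = 128
b_5 = 80
c_5 = 56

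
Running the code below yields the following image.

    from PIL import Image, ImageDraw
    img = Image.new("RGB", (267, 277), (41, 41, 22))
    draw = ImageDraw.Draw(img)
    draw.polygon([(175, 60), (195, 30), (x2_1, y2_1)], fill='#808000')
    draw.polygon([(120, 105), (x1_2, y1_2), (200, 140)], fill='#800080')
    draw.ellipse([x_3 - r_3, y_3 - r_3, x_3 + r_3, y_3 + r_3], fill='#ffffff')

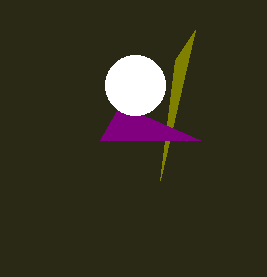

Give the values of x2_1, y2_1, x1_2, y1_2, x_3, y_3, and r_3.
x2_1 = 160; y2_1 = 180; x1_2 = 100; y1_2 = 140; x_3 = 135; y_3 = 85; r_3 = 30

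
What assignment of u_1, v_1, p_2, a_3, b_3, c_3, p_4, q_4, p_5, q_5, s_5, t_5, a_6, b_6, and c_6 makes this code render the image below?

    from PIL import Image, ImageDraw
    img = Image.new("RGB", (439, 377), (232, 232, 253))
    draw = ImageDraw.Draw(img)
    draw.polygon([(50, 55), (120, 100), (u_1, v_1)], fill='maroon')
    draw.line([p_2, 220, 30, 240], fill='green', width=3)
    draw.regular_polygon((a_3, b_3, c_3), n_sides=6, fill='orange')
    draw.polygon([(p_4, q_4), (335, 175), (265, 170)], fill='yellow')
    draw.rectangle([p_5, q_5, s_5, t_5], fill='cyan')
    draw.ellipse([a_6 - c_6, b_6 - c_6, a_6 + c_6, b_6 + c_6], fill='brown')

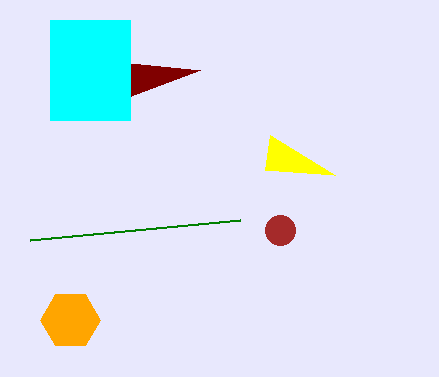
u_1 = 200, v_1 = 70, p_2 = 240, a_3 = 70, b_3 = 320, c_3 = 30, p_4 = 270, q_4 = 135, p_5 = 50, q_5 = 20, s_5 = 130, t_5 = 120, a_6 = 280, b_6 = 230, c_6 = 15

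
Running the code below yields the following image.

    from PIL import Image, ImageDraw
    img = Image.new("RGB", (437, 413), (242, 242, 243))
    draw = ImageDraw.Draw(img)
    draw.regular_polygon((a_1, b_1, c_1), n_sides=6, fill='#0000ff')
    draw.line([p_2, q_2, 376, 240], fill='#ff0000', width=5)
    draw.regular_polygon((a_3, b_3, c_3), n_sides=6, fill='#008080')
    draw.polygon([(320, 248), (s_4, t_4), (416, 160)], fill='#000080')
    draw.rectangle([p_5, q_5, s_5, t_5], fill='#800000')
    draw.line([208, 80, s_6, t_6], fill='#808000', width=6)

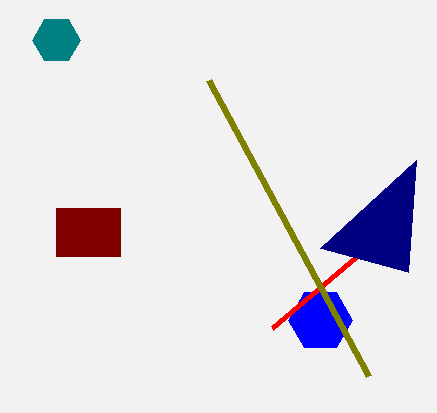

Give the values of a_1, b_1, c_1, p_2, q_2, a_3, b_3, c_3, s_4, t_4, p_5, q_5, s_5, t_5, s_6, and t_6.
a_1 = 320
b_1 = 320
c_1 = 32
p_2 = 272
q_2 = 328
a_3 = 56
b_3 = 40
c_3 = 24
s_4 = 408
t_4 = 272
p_5 = 56
q_5 = 208
s_5 = 120
t_5 = 256
s_6 = 368
t_6 = 376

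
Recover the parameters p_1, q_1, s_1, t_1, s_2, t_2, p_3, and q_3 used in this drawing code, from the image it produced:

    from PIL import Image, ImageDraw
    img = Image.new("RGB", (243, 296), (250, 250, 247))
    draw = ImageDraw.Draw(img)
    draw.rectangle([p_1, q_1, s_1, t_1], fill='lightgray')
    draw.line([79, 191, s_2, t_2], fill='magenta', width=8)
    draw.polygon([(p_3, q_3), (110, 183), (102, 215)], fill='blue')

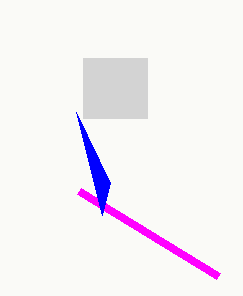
p_1 = 83, q_1 = 58, s_1 = 147, t_1 = 118, s_2 = 218, t_2 = 276, p_3 = 76, q_3 = 112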